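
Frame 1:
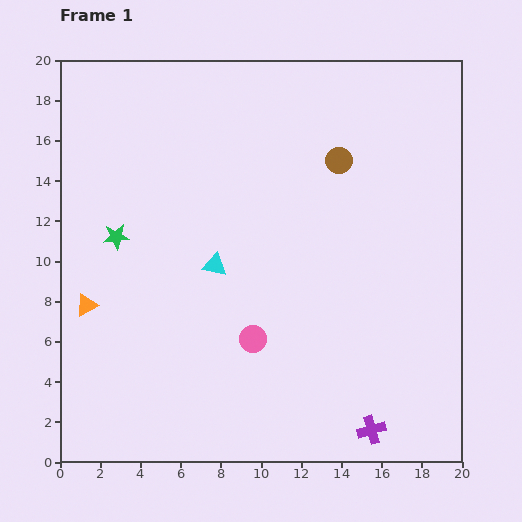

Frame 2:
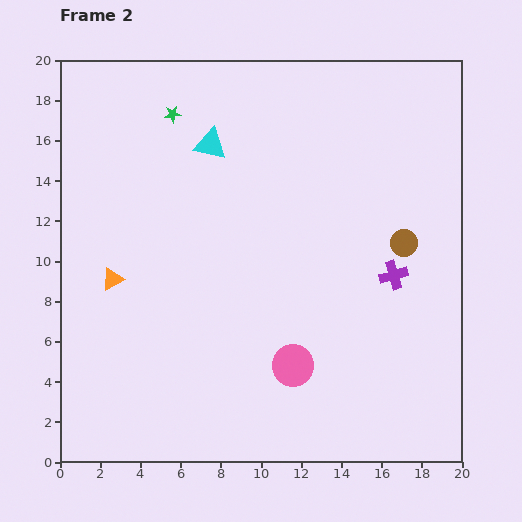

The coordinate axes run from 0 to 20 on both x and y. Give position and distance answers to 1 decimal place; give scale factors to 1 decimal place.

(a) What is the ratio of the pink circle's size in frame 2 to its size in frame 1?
1.5×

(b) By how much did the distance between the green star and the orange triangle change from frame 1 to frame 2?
+5.0

Distance in frame 1: 3.7. Distance in frame 2: 8.7.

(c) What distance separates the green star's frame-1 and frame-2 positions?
6.7

The green star moved from (2.8, 11.2) to (5.6, 17.3), a distance of √(2.8² + 6.1²) ≈ 6.7.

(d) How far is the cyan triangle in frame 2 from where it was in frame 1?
6.0

The cyan triangle moved from (7.7, 9.8) to (7.5, 15.8), a distance of √(0.2² + 6.0²) ≈ 6.0.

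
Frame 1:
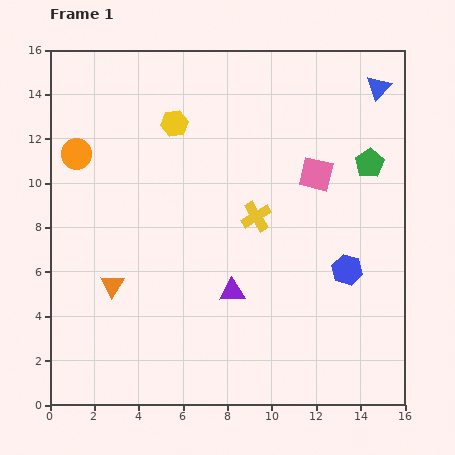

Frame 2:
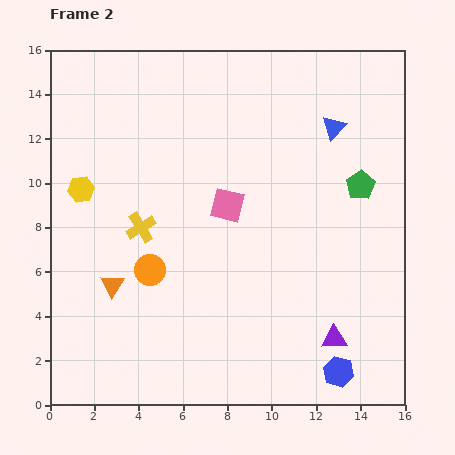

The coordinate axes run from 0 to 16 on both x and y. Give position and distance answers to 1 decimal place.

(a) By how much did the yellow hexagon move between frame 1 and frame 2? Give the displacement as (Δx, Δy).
(-4.2, -3.0)

The yellow hexagon was at (5.6, 12.7) in frame 1 and (1.4, 9.7) in frame 2.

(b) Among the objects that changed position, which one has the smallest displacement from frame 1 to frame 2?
the green pentagon

(moved 1.1)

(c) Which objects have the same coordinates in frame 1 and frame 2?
the orange triangle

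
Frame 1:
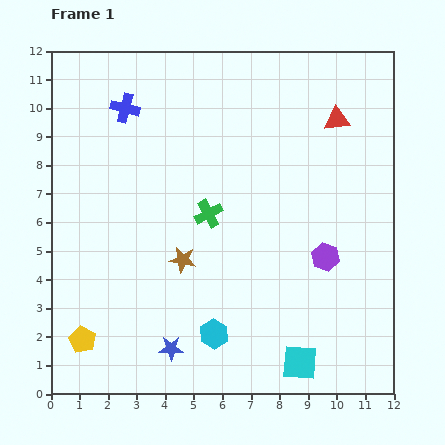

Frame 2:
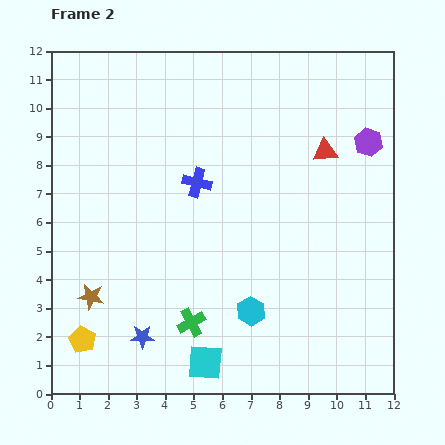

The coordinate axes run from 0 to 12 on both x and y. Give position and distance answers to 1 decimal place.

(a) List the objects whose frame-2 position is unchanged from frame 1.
the yellow pentagon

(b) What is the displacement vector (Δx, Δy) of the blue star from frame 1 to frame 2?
(-1.0, 0.4)

The blue star was at (4.2, 1.6) in frame 1 and (3.2, 2.0) in frame 2.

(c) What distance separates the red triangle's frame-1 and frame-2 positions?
1.2

The red triangle moved from (10.0, 9.6) to (9.6, 8.5), a distance of √(0.4² + 1.1²) ≈ 1.2.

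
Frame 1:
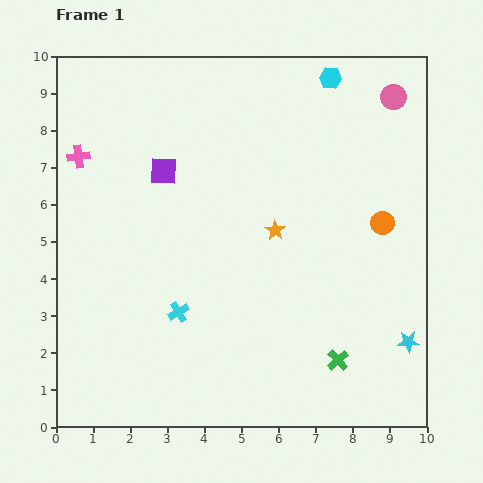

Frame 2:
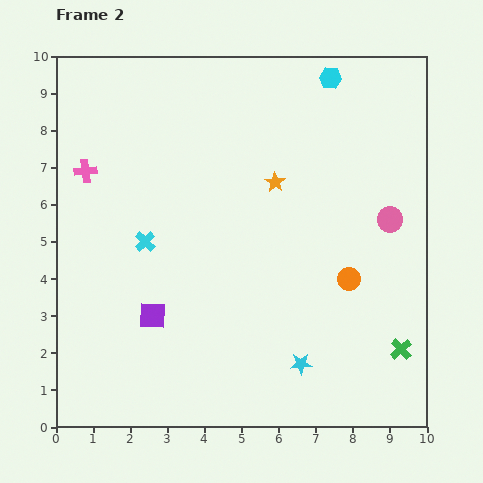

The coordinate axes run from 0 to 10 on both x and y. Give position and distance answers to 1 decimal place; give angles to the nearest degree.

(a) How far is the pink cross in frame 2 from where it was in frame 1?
0.4

The pink cross moved from (0.6, 7.3) to (0.8, 6.9), a distance of √(0.2² + 0.4²) ≈ 0.4.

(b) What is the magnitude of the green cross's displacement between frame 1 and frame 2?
1.7

The green cross moved from (7.6, 1.8) to (9.3, 2.1), a distance of √(1.7² + 0.3²) ≈ 1.7.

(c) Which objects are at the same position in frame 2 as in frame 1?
the cyan hexagon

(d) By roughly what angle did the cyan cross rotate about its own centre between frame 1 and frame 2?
15° counter-clockwise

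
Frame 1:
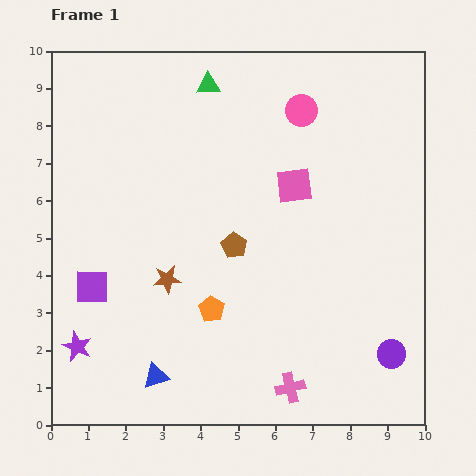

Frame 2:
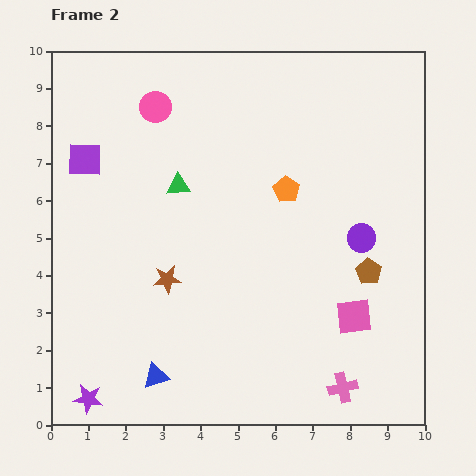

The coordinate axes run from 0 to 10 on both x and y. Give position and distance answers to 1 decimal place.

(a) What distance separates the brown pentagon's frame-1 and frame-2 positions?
3.7

The brown pentagon moved from (4.9, 4.8) to (8.5, 4.1), a distance of √(3.6² + 0.7²) ≈ 3.7.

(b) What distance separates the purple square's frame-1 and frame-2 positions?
3.4

The purple square moved from (1.1, 3.7) to (0.9, 7.1), a distance of √(0.2² + 3.4²) ≈ 3.4.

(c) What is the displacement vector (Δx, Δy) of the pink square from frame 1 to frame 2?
(1.6, -3.5)

The pink square was at (6.5, 6.4) in frame 1 and (8.1, 2.9) in frame 2.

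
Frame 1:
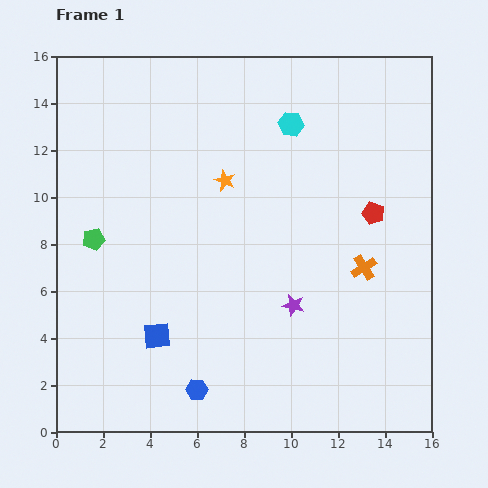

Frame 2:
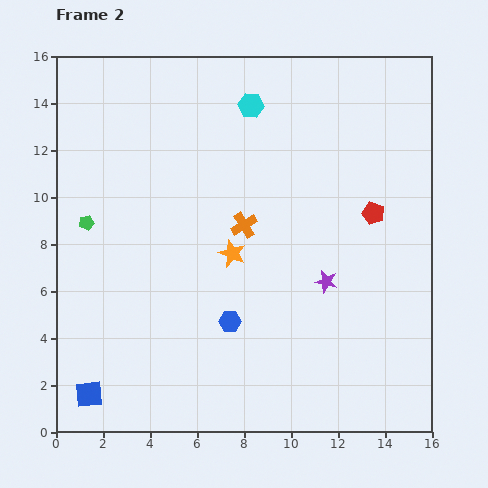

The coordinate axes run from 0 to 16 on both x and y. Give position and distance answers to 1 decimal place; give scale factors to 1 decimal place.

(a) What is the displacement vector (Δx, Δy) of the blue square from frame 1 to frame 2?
(-2.9, -2.5)

The blue square was at (4.3, 4.1) in frame 1 and (1.4, 1.6) in frame 2.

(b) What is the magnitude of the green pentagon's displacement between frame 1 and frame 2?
0.8

The green pentagon moved from (1.6, 8.2) to (1.3, 8.9), a distance of √(0.3² + 0.7²) ≈ 0.8.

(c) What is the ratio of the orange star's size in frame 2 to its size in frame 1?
1.3×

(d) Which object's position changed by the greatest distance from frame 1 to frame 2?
the orange cross

(moved 5.4; next 3.8)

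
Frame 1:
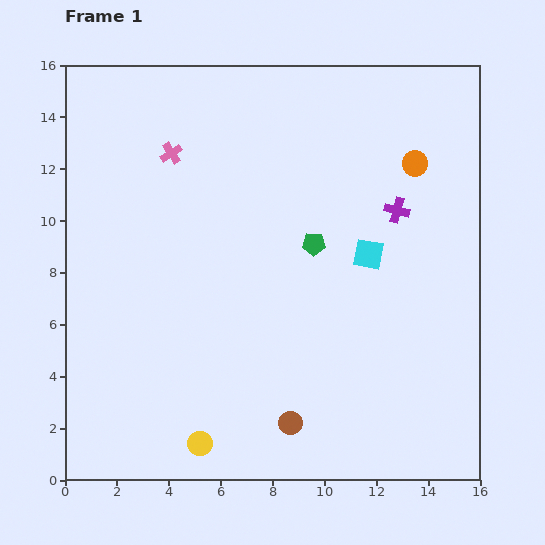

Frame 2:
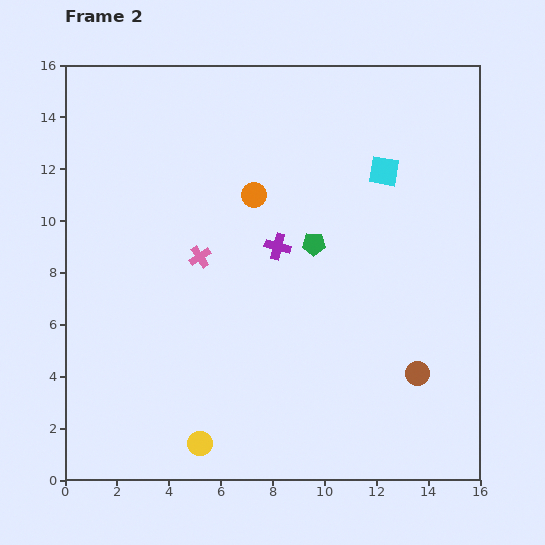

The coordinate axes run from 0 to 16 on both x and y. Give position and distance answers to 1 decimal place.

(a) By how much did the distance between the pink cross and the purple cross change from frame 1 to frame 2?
-6.0

Distance in frame 1: 9.0. Distance in frame 2: 3.0.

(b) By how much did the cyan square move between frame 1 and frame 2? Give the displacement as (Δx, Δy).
(0.6, 3.2)

The cyan square was at (11.7, 8.7) in frame 1 and (12.3, 11.9) in frame 2.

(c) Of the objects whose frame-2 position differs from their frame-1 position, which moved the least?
the cyan square

(moved 3.3)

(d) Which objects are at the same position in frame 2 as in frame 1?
the green pentagon, the yellow circle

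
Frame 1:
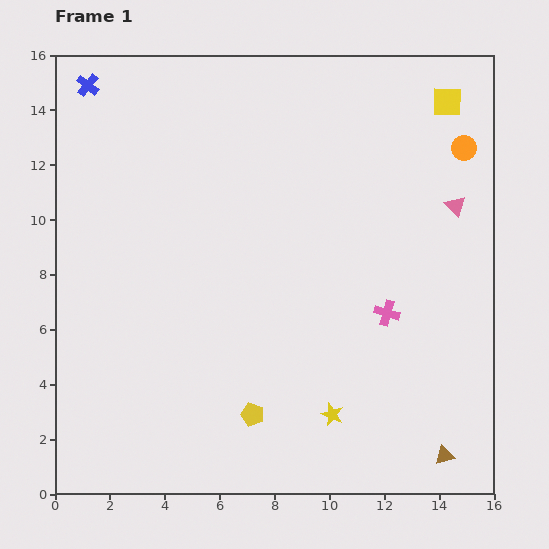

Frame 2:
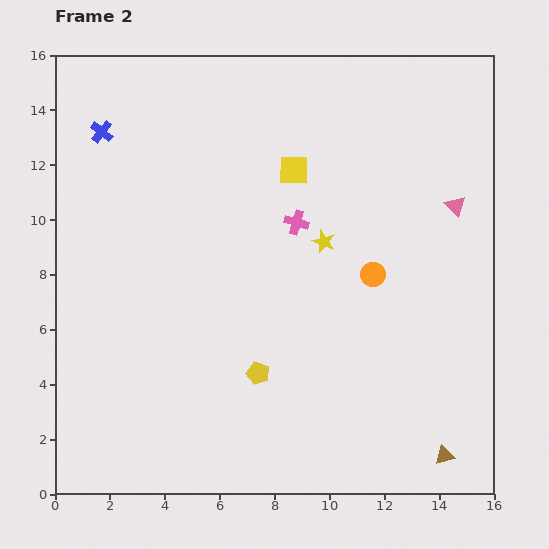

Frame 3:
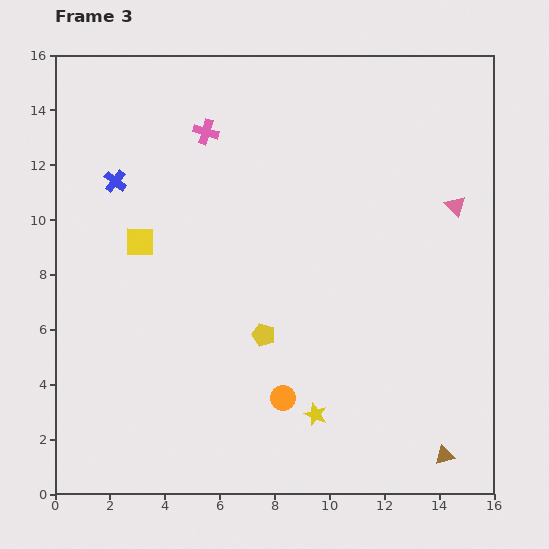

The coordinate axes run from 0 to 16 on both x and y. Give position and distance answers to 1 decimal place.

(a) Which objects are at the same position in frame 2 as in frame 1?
the brown triangle, the pink triangle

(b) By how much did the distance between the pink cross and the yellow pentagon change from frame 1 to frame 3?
+1.6

Distance in frame 1: 6.1. Distance in frame 3: 7.7.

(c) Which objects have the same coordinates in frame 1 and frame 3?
the brown triangle, the pink triangle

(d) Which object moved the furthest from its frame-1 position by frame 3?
the yellow square

(moved 12.3; next 11.2)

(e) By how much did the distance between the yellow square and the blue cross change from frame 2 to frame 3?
-4.7

Distance in frame 2: 7.1. Distance in frame 3: 2.4.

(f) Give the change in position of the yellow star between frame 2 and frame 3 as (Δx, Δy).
(-0.3, -6.3)

The yellow star was at (9.8, 9.2) in frame 2 and (9.5, 2.9) in frame 3.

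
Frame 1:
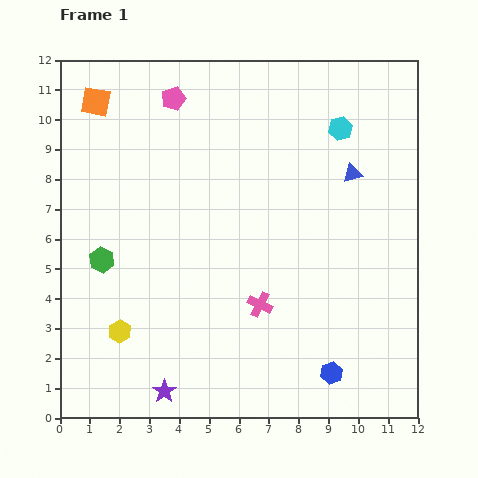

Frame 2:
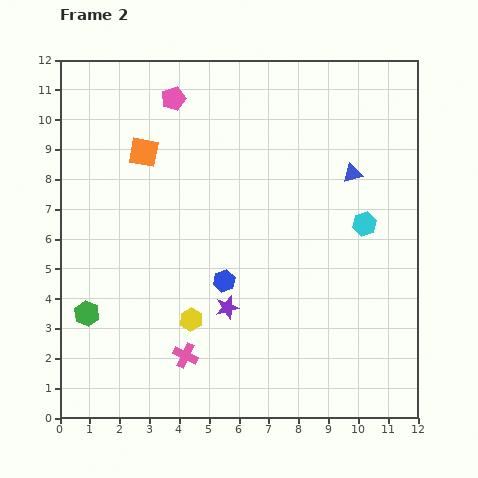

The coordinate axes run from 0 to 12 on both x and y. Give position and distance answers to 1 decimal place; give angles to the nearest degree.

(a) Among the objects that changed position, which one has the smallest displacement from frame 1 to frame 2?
the green hexagon

(moved 1.9)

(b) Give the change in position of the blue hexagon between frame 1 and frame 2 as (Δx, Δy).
(-3.6, 3.1)

The blue hexagon was at (9.1, 1.5) in frame 1 and (5.5, 4.6) in frame 2.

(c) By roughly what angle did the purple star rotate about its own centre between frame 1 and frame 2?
19° clockwise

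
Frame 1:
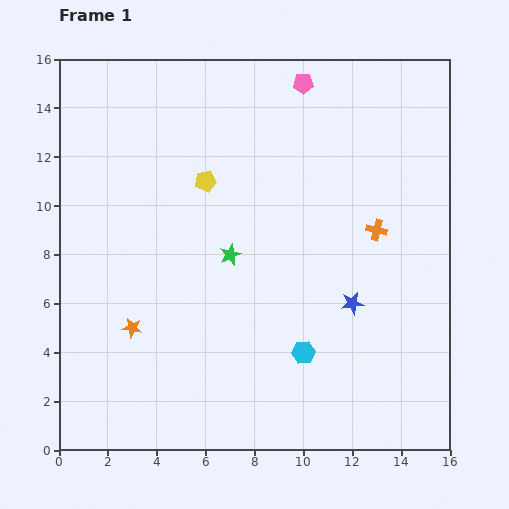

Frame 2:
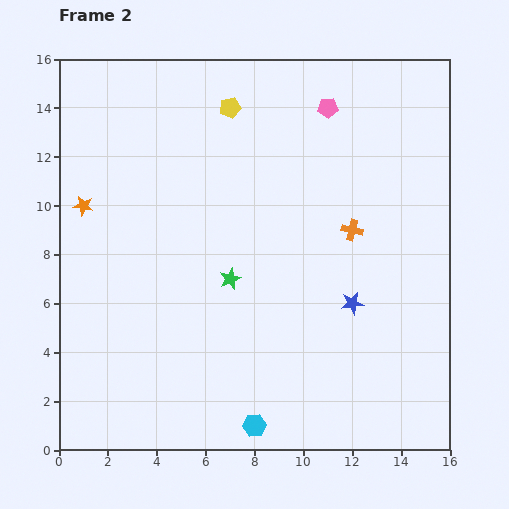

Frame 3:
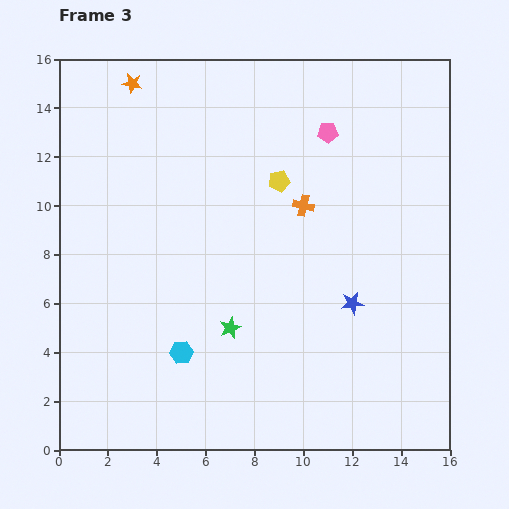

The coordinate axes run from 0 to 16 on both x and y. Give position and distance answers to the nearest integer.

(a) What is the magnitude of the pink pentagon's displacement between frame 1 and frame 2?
1

The pink pentagon moved from (10, 15) to (11, 14), a distance of √(1² + 1²) ≈ 1.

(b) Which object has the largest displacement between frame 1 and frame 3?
the orange star

(moved 10; next 5)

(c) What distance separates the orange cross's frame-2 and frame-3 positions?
2

The orange cross moved from (12, 9) to (10, 10), a distance of √(2² + 1²) ≈ 2.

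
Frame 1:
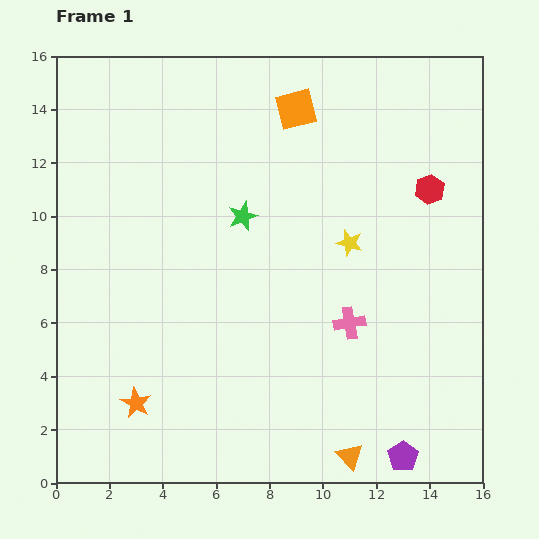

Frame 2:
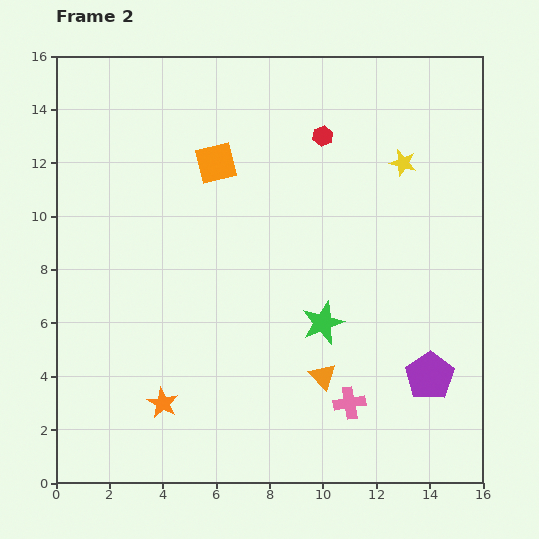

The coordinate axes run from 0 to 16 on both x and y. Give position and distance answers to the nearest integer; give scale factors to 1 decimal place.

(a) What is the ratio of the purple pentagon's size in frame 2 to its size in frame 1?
1.6×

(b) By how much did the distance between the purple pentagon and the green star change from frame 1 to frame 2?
-7

Distance in frame 1: 11. Distance in frame 2: 4.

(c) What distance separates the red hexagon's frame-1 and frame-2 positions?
4

The red hexagon moved from (14, 11) to (10, 13), a distance of √(4² + 2²) ≈ 4.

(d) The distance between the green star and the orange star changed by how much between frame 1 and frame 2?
-1

Distance in frame 1: 8. Distance in frame 2: 7.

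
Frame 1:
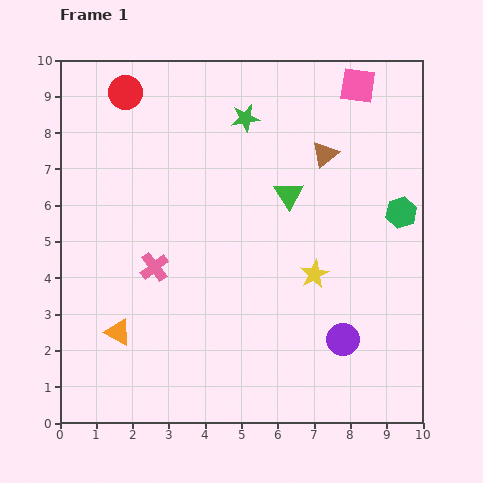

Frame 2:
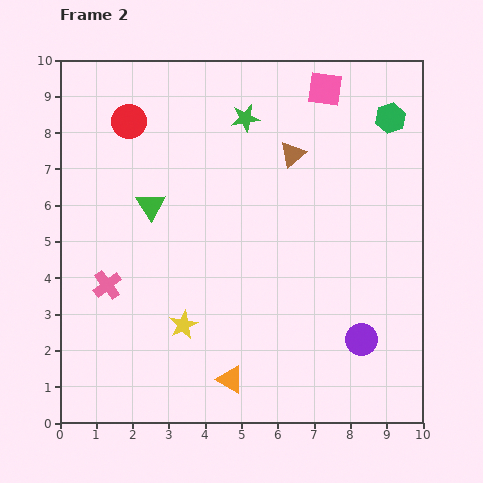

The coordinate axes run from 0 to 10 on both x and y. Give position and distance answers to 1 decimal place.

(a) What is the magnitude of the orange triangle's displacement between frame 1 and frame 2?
3.4

The orange triangle moved from (1.6, 2.5) to (4.7, 1.2), a distance of √(3.1² + 1.3²) ≈ 3.4.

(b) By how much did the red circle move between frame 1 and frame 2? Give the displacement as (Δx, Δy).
(0.1, -0.8)

The red circle was at (1.8, 9.1) in frame 1 and (1.9, 8.3) in frame 2.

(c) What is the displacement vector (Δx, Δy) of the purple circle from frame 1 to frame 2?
(0.5, 0.0)

The purple circle was at (7.8, 2.3) in frame 1 and (8.3, 2.3) in frame 2.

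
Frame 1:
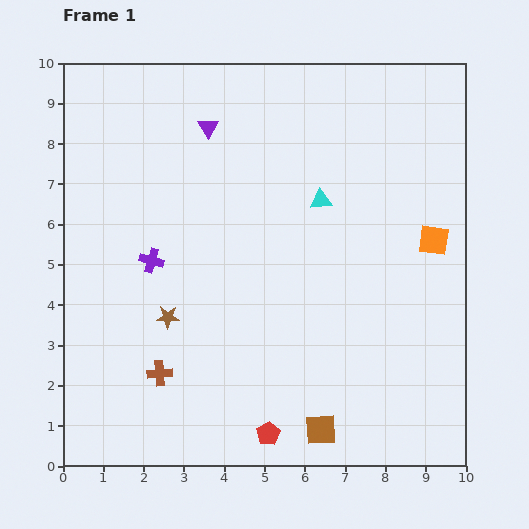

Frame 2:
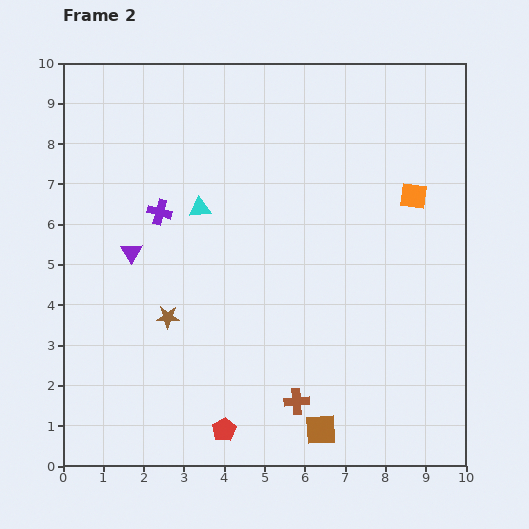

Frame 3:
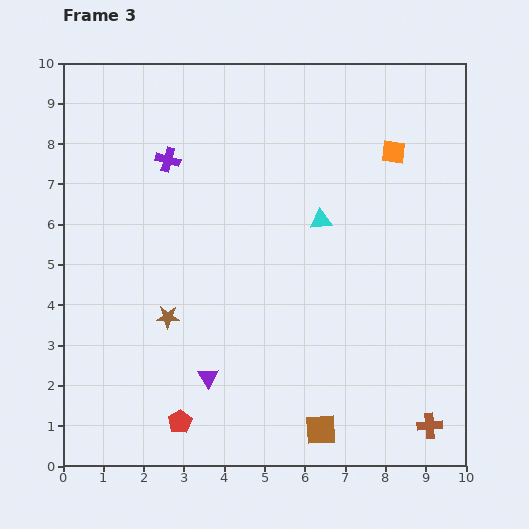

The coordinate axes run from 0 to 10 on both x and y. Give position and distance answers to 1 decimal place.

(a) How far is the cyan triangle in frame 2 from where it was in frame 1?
3.0

The cyan triangle moved from (6.4, 6.6) to (3.4, 6.4), a distance of √(3.0² + 0.2²) ≈ 3.0.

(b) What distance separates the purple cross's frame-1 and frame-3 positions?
2.5

The purple cross moved from (2.2, 5.1) to (2.6, 7.6), a distance of √(0.4² + 2.5²) ≈ 2.5.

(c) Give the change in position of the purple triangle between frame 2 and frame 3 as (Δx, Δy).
(1.9, -3.1)

The purple triangle was at (1.7, 5.3) in frame 2 and (3.6, 2.2) in frame 3.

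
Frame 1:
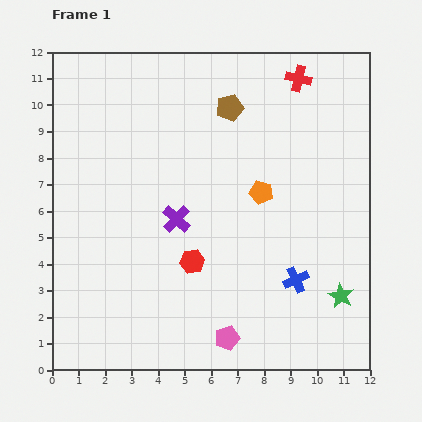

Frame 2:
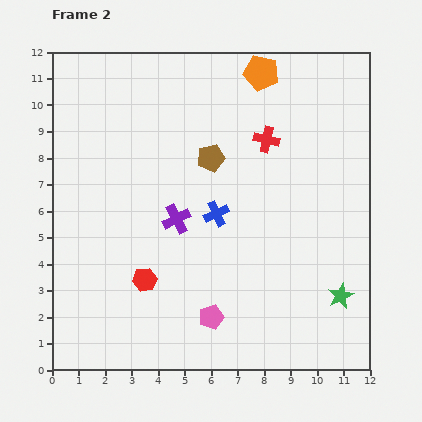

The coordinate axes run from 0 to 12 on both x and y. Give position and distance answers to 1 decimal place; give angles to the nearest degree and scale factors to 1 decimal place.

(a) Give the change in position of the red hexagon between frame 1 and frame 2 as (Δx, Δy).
(-1.8, -0.7)

The red hexagon was at (5.3, 4.1) in frame 1 and (3.5, 3.4) in frame 2.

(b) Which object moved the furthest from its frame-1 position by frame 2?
the orange pentagon

(moved 4.5; next 3.9)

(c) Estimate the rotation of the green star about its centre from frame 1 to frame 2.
17° clockwise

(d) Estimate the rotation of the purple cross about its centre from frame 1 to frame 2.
20° clockwise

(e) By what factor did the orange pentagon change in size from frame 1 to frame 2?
1.5×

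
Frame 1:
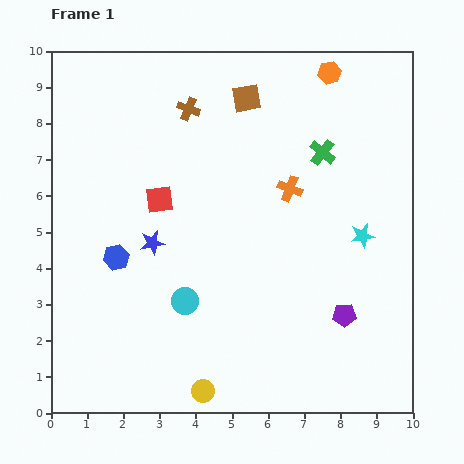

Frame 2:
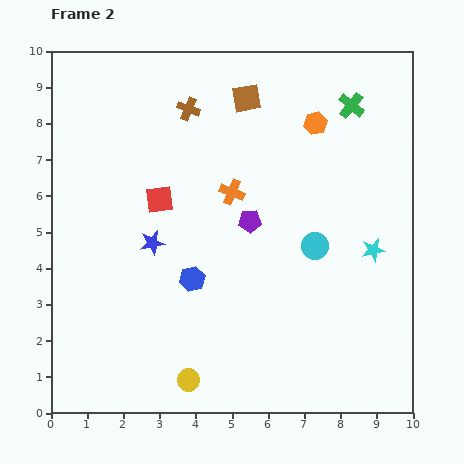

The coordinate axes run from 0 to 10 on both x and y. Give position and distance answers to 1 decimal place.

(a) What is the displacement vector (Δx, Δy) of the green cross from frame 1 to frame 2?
(0.8, 1.3)

The green cross was at (7.5, 7.2) in frame 1 and (8.3, 8.5) in frame 2.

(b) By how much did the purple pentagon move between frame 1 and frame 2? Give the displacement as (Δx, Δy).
(-2.6, 2.6)

The purple pentagon was at (8.1, 2.7) in frame 1 and (5.5, 5.3) in frame 2.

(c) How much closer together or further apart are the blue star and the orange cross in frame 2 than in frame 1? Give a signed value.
-1.5

Distance in frame 1: 4.1. Distance in frame 2: 2.6.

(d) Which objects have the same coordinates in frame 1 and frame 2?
the brown square, the blue star, the brown cross, the red square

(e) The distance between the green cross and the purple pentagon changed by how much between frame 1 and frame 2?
-0.2

Distance in frame 1: 4.5. Distance in frame 2: 4.3.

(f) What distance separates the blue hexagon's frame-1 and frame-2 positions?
2.2

The blue hexagon moved from (1.8, 4.3) to (3.9, 3.7), a distance of √(2.1² + 0.6²) ≈ 2.2.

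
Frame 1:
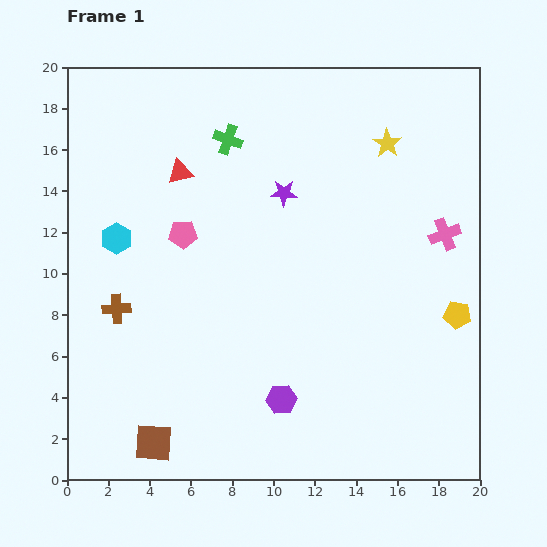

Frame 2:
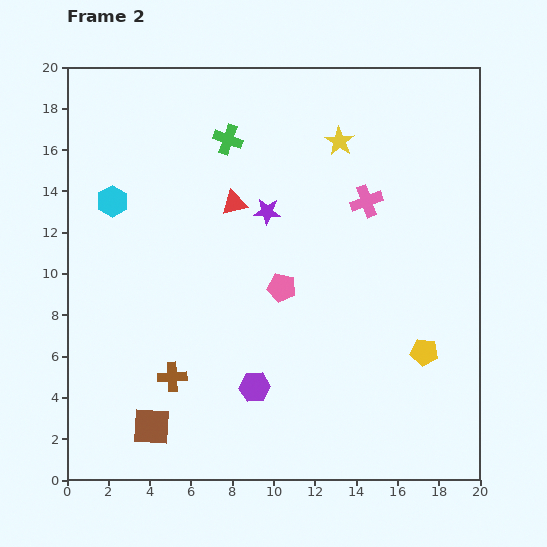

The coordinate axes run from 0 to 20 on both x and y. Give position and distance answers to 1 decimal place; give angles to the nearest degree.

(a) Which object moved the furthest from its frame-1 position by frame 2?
the pink pentagon

(moved 5.5; next 4.3)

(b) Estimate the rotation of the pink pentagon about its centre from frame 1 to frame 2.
16° clockwise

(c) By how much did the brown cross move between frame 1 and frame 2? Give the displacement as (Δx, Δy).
(2.7, -3.3)

The brown cross was at (2.4, 8.3) in frame 1 and (5.1, 5.0) in frame 2.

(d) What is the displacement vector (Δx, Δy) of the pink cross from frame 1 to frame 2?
(-3.8, 1.6)

The pink cross was at (18.3, 11.9) in frame 1 and (14.5, 13.5) in frame 2.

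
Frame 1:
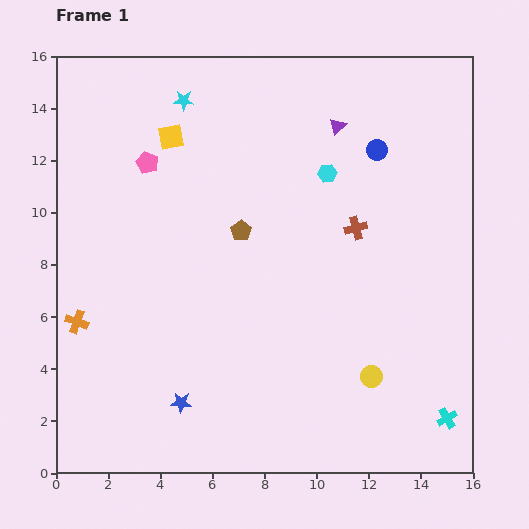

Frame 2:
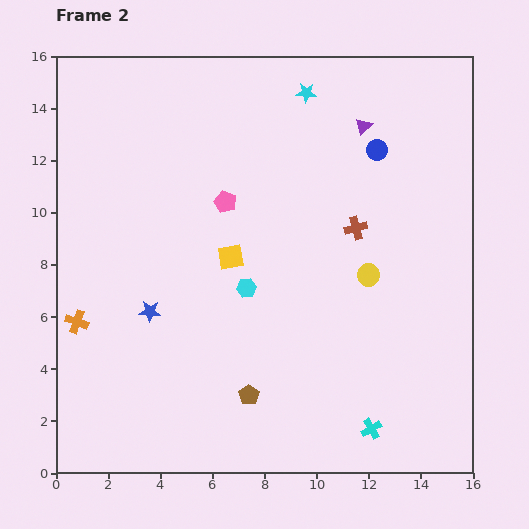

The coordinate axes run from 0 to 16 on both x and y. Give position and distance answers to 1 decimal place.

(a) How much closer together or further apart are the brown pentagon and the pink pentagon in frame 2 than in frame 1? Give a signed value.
+3.1

Distance in frame 1: 4.4. Distance in frame 2: 7.5.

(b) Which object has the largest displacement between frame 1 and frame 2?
the brown pentagon

(moved 6.3; next 5.4)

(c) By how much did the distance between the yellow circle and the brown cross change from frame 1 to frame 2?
-3.8

Distance in frame 1: 5.7. Distance in frame 2: 1.9.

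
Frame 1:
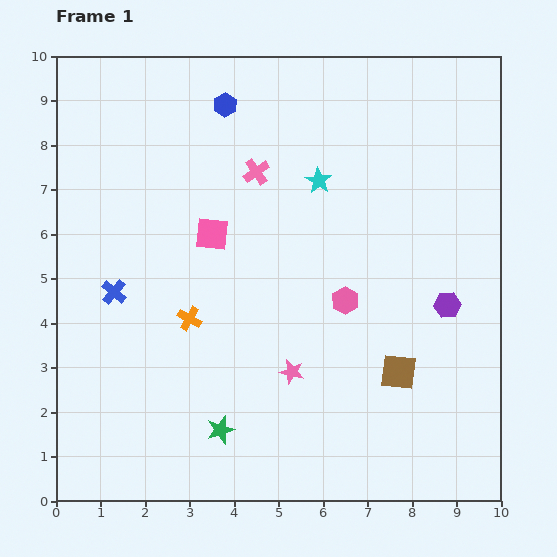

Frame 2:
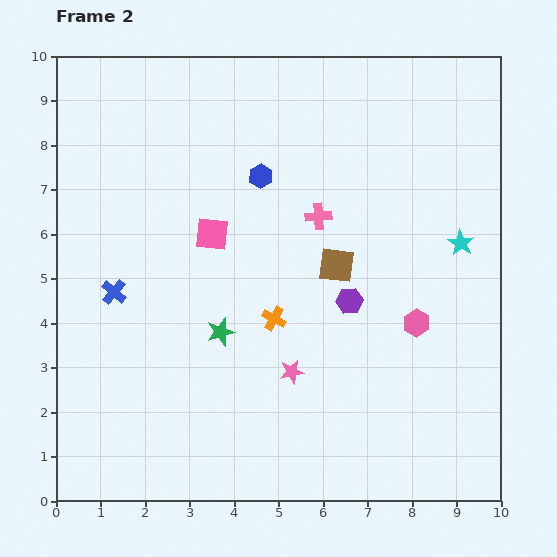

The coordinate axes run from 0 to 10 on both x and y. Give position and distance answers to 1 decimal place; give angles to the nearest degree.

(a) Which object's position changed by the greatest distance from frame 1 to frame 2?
the cyan star

(moved 3.5; next 2.8)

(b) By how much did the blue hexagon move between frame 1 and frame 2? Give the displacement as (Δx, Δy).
(0.8, -1.6)

The blue hexagon was at (3.8, 8.9) in frame 1 and (4.6, 7.3) in frame 2.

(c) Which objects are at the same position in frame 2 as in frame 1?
the blue cross, the pink square, the pink star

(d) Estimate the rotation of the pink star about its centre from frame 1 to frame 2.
24° counter-clockwise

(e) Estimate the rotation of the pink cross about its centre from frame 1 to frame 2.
30° clockwise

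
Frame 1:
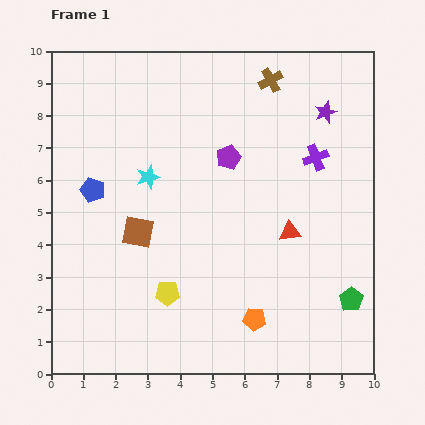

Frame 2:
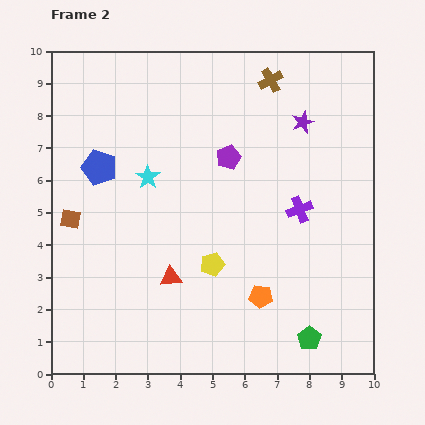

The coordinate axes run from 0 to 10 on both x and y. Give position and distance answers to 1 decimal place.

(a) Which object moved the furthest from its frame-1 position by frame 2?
the red triangle

(moved 4.0; next 2.1)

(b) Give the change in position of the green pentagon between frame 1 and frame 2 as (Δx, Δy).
(-1.3, -1.2)

The green pentagon was at (9.3, 2.3) in frame 1 and (8.0, 1.1) in frame 2.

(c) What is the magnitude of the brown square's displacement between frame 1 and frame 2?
2.1

The brown square moved from (2.7, 4.4) to (0.6, 4.8), a distance of √(2.1² + 0.4²) ≈ 2.1.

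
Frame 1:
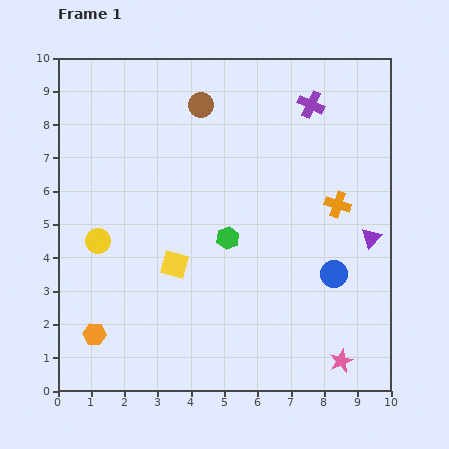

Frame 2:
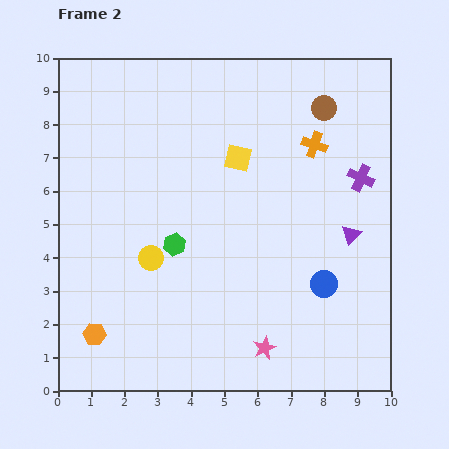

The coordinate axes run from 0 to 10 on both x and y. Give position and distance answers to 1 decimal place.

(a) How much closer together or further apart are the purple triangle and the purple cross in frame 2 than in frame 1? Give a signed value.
-2.7

Distance in frame 1: 4.4. Distance in frame 2: 1.7.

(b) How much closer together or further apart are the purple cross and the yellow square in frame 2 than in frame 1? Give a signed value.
-2.6

Distance in frame 1: 6.3. Distance in frame 2: 3.7.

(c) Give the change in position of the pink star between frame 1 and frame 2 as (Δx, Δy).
(-2.3, 0.4)

The pink star was at (8.5, 0.9) in frame 1 and (6.2, 1.3) in frame 2.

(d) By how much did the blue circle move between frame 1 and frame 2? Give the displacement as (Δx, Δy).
(-0.3, -0.3)

The blue circle was at (8.3, 3.5) in frame 1 and (8.0, 3.2) in frame 2.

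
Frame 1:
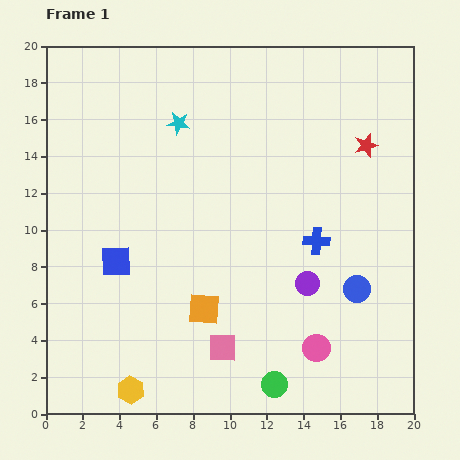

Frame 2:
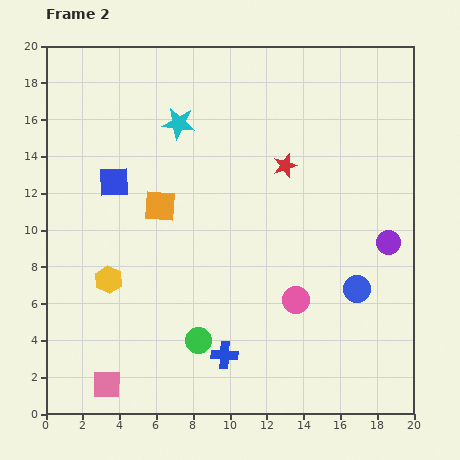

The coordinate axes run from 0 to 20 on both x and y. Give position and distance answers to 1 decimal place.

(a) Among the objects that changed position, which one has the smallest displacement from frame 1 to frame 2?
the pink circle

(moved 2.8)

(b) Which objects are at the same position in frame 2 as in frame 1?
the blue circle, the cyan star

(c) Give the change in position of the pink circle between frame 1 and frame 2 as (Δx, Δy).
(-1.1, 2.6)

The pink circle was at (14.7, 3.6) in frame 1 and (13.6, 6.2) in frame 2.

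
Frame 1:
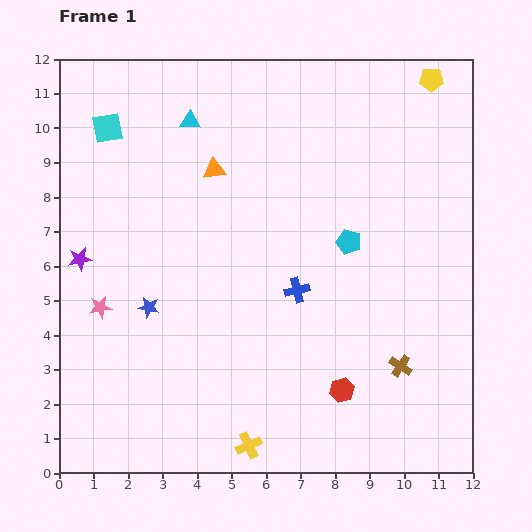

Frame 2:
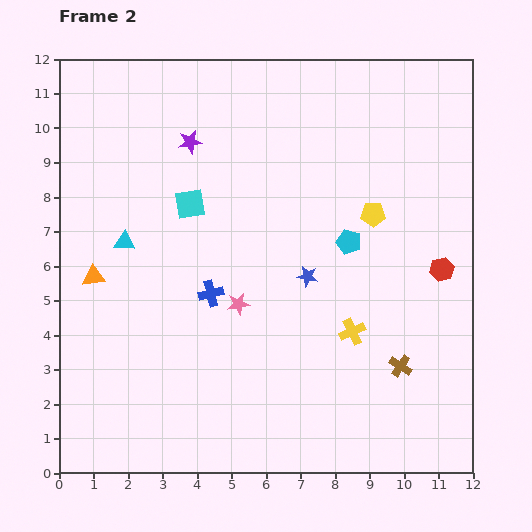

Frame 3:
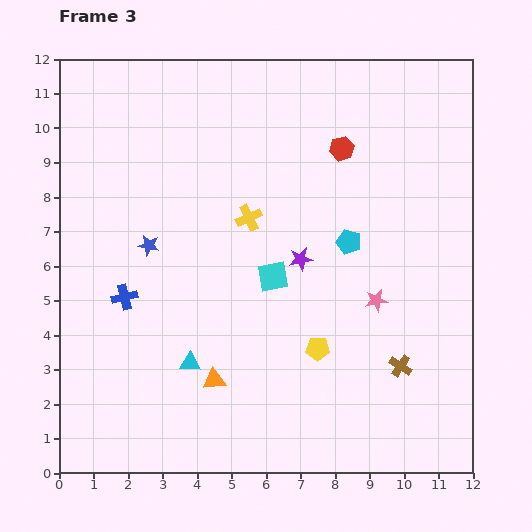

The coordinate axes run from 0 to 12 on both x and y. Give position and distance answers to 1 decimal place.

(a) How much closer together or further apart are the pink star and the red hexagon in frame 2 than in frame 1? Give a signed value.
-1.4

Distance in frame 1: 7.4. Distance in frame 2: 6.0.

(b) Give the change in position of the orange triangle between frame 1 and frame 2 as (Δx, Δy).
(-3.5, -3.1)

The orange triangle was at (4.5, 8.8) in frame 1 and (1.0, 5.7) in frame 2.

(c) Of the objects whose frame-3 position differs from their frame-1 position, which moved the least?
the blue star

(moved 1.8)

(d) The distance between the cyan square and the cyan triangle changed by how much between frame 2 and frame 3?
+1.3

Distance in frame 2: 2.2. Distance in frame 3: 3.5.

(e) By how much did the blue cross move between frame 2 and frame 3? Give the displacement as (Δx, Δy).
(-2.5, -0.1)

The blue cross was at (4.4, 5.2) in frame 2 and (1.9, 5.1) in frame 3.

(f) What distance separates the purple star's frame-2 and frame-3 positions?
4.7

The purple star moved from (3.8, 9.6) to (7.0, 6.2), a distance of √(3.2² + 3.4²) ≈ 4.7.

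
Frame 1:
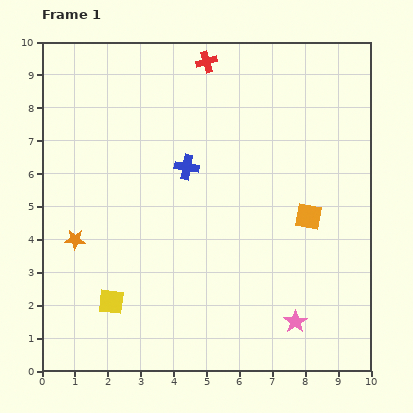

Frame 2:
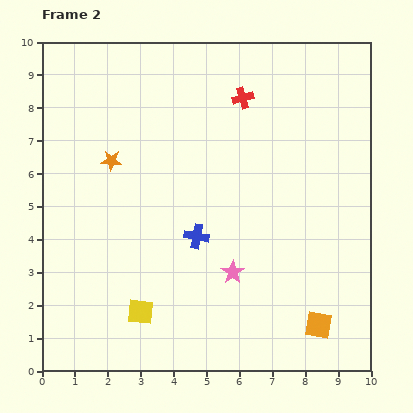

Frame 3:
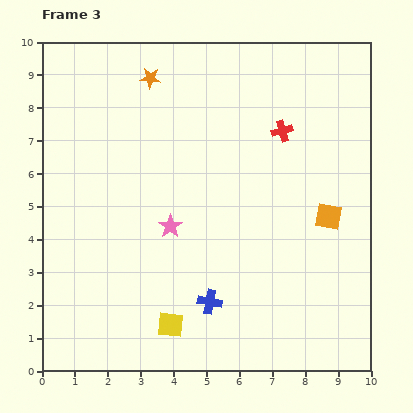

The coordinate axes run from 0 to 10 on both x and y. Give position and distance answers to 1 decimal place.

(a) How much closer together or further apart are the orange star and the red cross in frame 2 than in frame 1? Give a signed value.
-2.3

Distance in frame 1: 6.7. Distance in frame 2: 4.4.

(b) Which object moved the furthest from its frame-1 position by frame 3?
the orange star

(moved 5.4; next 4.8)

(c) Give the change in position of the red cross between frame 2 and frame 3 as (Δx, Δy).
(1.2, -1.0)

The red cross was at (6.1, 8.3) in frame 2 and (7.3, 7.3) in frame 3.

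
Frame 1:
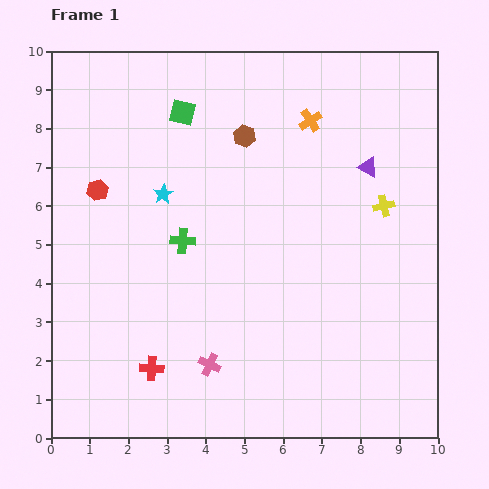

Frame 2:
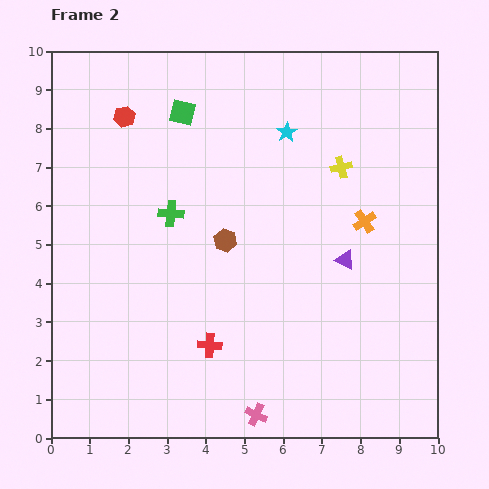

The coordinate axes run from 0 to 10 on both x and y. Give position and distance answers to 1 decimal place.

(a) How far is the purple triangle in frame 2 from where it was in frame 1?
2.5

The purple triangle moved from (8.2, 7.0) to (7.6, 4.6), a distance of √(0.6² + 2.4²) ≈ 2.5.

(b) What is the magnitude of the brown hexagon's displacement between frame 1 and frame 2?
2.7

The brown hexagon moved from (5.0, 7.8) to (4.5, 5.1), a distance of √(0.5² + 2.7²) ≈ 2.7.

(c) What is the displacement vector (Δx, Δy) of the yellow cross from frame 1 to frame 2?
(-1.1, 1.0)

The yellow cross was at (8.6, 6.0) in frame 1 and (7.5, 7.0) in frame 2.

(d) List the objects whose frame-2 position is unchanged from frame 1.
the green square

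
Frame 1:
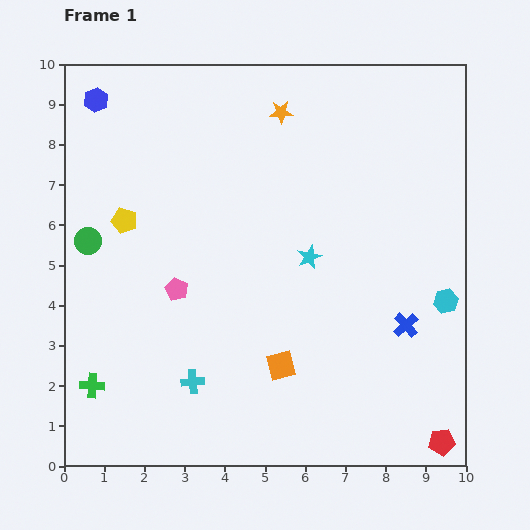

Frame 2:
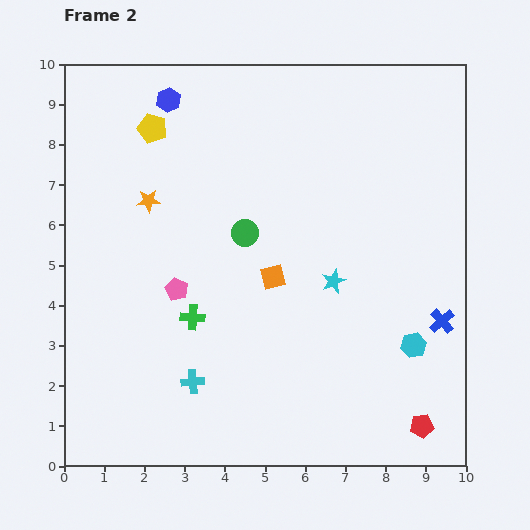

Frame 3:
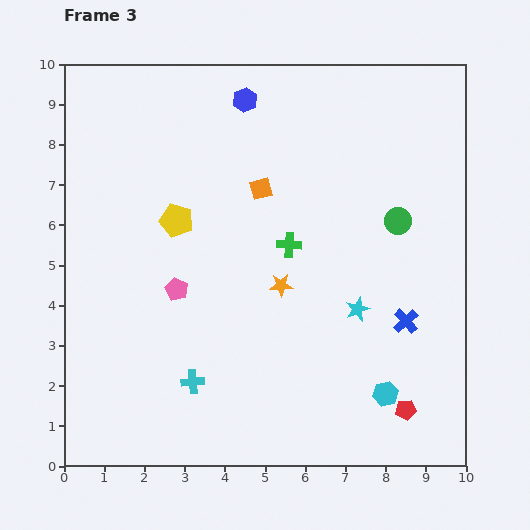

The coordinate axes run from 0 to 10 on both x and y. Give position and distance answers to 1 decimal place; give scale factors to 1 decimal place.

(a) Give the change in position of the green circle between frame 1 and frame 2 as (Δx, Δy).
(3.9, 0.2)

The green circle was at (0.6, 5.6) in frame 1 and (4.5, 5.8) in frame 2.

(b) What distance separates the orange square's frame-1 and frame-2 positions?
2.2

The orange square moved from (5.4, 2.5) to (5.2, 4.7), a distance of √(0.2² + 2.2²) ≈ 2.2.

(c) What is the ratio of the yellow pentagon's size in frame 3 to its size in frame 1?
1.3×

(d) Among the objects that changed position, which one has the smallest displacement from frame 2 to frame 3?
the red pentagon

(moved 0.6)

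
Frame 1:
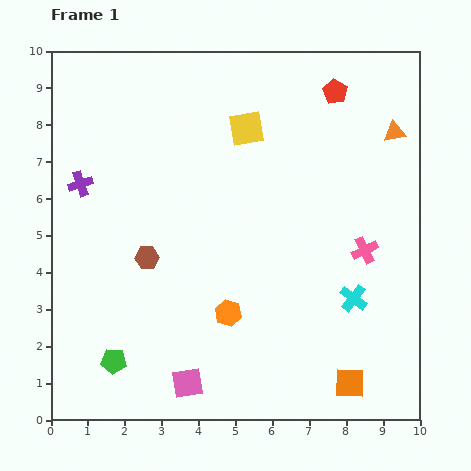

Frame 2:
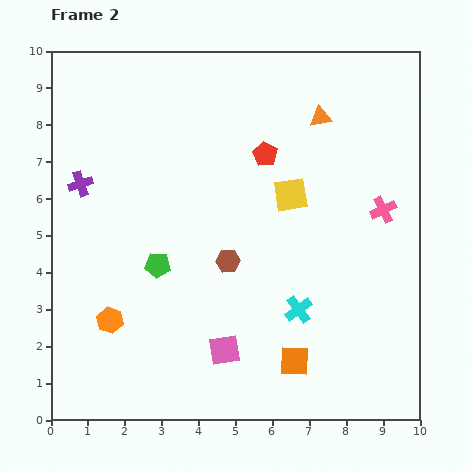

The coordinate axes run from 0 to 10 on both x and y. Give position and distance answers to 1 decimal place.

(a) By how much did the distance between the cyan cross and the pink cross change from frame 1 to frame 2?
+2.2

Distance in frame 1: 1.3. Distance in frame 2: 3.5.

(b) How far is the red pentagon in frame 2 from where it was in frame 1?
2.5

The red pentagon moved from (7.7, 8.9) to (5.8, 7.2), a distance of √(1.9² + 1.7²) ≈ 2.5.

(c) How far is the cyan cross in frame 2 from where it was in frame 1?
1.5

The cyan cross moved from (8.2, 3.3) to (6.7, 3.0), a distance of √(1.5² + 0.3²) ≈ 1.5.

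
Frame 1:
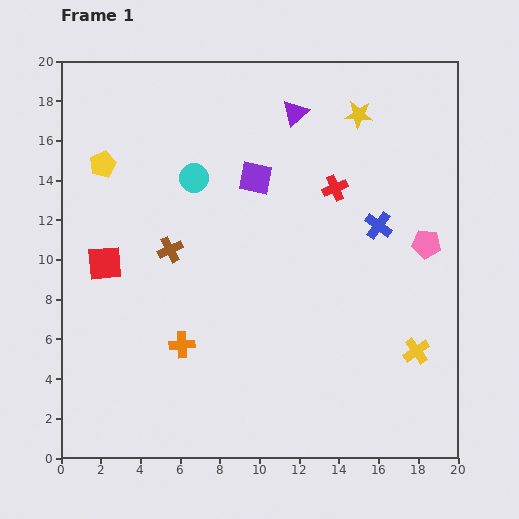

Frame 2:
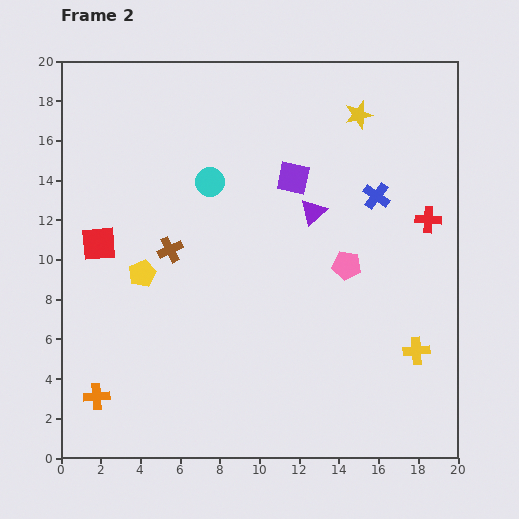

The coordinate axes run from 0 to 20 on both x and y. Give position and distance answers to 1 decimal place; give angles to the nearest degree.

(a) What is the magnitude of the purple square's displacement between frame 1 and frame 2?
1.9

The purple square moved from (9.8, 14.1) to (11.7, 14.1), a distance of √(1.9² + 0.0²) ≈ 1.9.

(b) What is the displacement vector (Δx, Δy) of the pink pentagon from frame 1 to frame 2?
(-4.0, -1.1)

The pink pentagon was at (18.4, 10.8) in frame 1 and (14.4, 9.7) in frame 2.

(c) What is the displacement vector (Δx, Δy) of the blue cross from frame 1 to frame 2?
(-0.1, 1.5)

The blue cross was at (16.0, 11.7) in frame 1 and (15.9, 13.2) in frame 2.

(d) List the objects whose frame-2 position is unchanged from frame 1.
the brown cross, the yellow star, the yellow cross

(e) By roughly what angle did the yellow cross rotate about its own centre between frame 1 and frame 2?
31° clockwise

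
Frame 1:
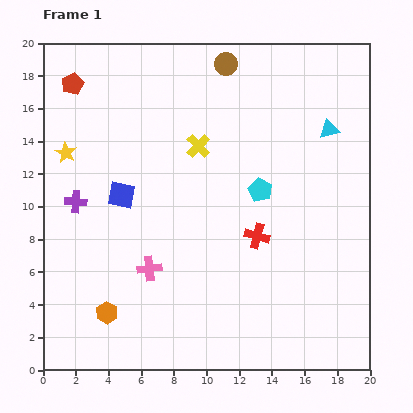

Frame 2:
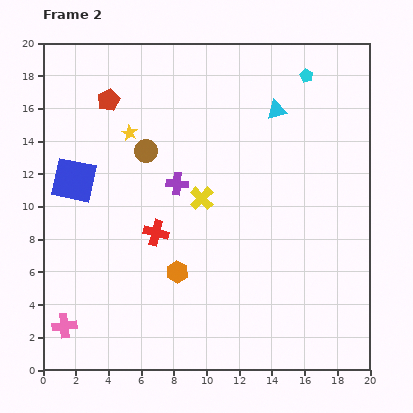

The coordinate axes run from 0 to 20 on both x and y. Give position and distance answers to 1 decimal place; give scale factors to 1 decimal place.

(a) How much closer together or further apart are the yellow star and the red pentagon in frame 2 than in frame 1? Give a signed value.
-1.8

Distance in frame 1: 4.2. Distance in frame 2: 2.4.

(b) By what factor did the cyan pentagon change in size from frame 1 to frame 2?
0.6×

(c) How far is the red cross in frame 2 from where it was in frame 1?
6.2

The red cross moved from (13.1, 8.2) to (6.9, 8.4), a distance of √(6.2² + 0.2²) ≈ 6.2.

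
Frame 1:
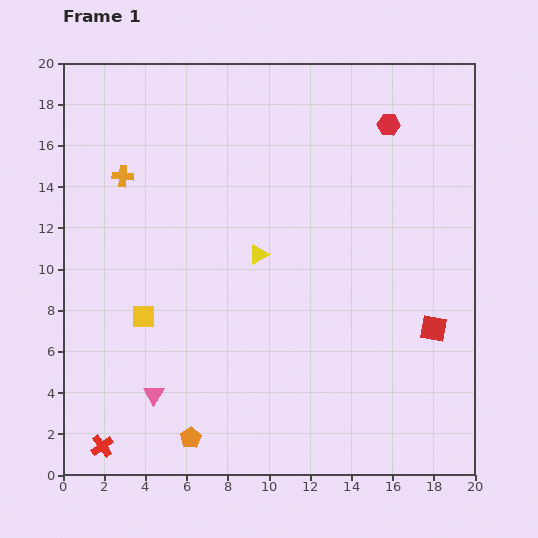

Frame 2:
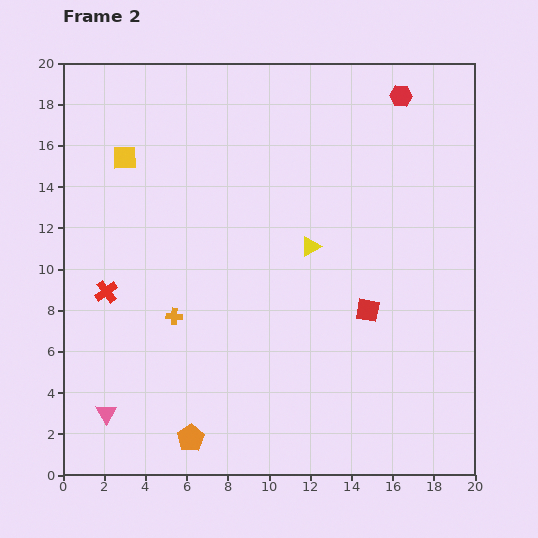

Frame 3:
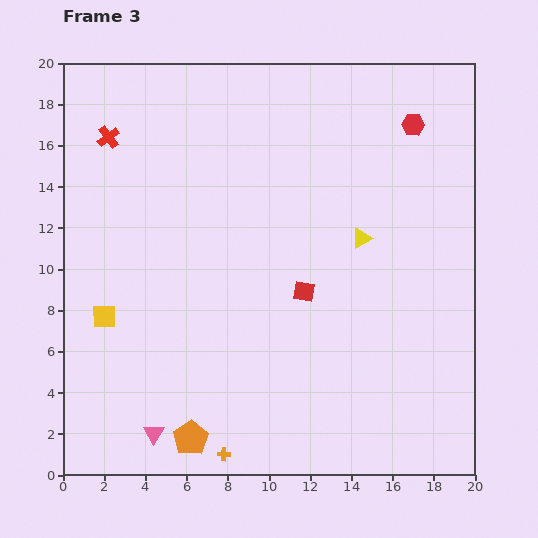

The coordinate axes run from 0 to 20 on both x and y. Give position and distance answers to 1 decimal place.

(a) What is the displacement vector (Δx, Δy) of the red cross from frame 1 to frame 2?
(0.2, 7.5)

The red cross was at (1.9, 1.4) in frame 1 and (2.1, 8.9) in frame 2.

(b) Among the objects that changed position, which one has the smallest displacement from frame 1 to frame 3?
the red hexagon

(moved 1.2)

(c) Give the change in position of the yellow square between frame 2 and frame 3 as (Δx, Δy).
(-1.0, -7.7)

The yellow square was at (3.0, 15.4) in frame 2 and (2.0, 7.7) in frame 3.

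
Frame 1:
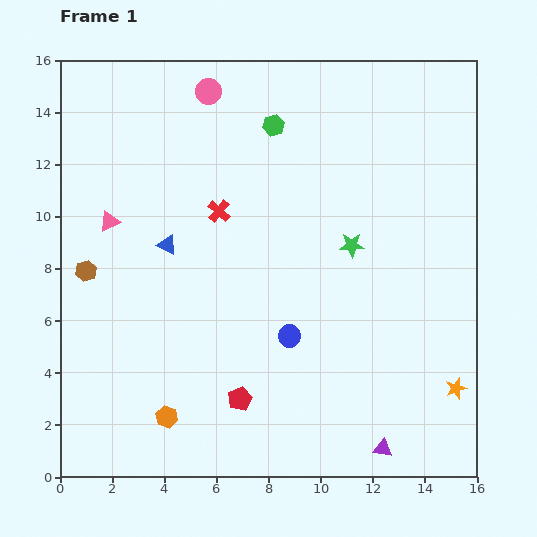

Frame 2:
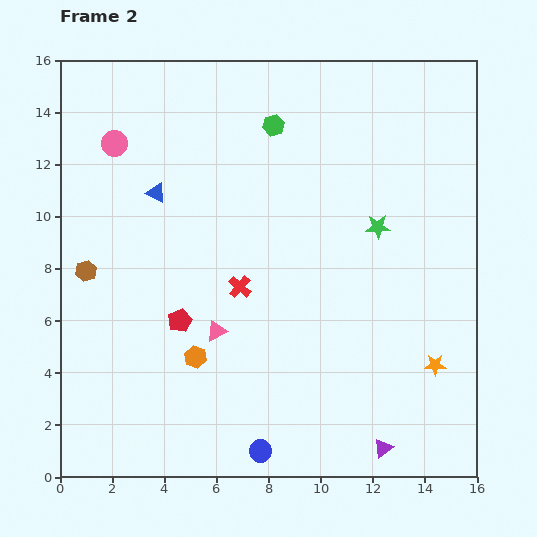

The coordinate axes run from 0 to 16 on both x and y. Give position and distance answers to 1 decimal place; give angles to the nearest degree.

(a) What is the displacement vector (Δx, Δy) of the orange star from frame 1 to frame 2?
(-0.8, 0.9)

The orange star was at (15.2, 3.4) in frame 1 and (14.4, 4.3) in frame 2.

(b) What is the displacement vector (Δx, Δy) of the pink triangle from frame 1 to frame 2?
(4.1, -4.2)

The pink triangle was at (1.9, 9.8) in frame 1 and (6.0, 5.6) in frame 2.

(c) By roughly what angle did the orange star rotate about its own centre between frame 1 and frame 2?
18° clockwise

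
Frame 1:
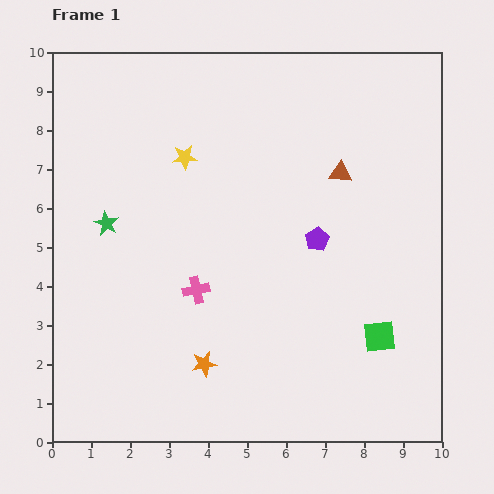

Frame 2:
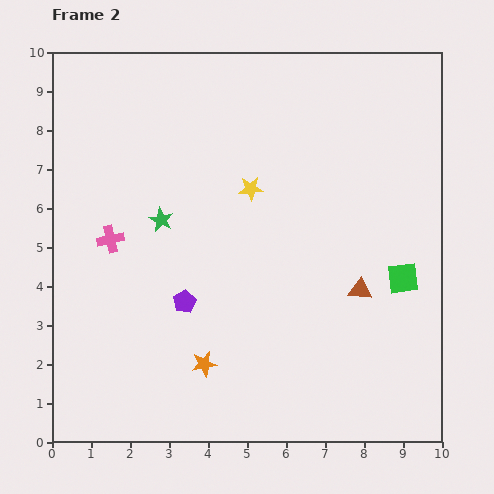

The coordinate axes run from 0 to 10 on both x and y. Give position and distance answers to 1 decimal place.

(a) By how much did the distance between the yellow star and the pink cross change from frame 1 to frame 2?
+0.4

Distance in frame 1: 3.4. Distance in frame 2: 3.8.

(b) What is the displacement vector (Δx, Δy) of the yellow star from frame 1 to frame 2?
(1.7, -0.8)

The yellow star was at (3.4, 7.3) in frame 1 and (5.1, 6.5) in frame 2.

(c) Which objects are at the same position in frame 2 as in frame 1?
the orange star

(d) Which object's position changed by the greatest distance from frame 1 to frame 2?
the purple pentagon

(moved 3.8; next 3.0)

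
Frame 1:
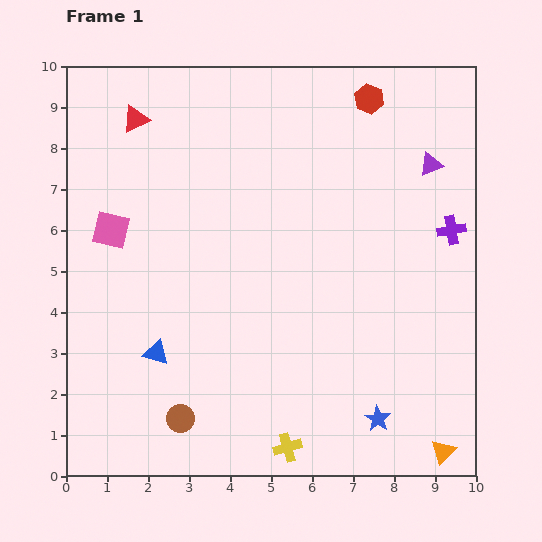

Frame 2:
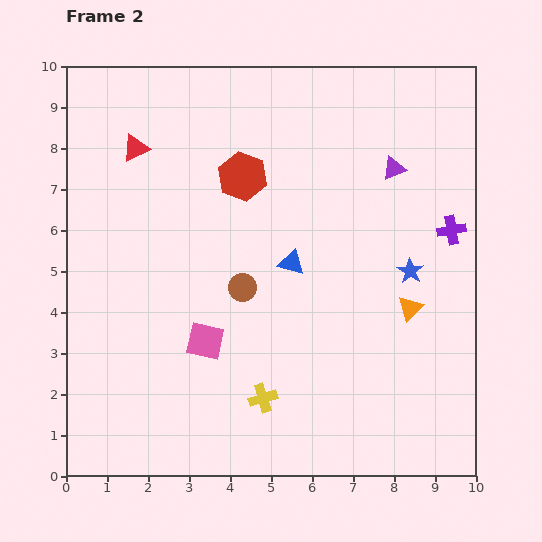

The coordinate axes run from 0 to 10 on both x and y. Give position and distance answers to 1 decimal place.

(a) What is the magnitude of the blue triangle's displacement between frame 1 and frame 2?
4.0

The blue triangle moved from (2.2, 3.0) to (5.5, 5.2), a distance of √(3.3² + 2.2²) ≈ 4.0.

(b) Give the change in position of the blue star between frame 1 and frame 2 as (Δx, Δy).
(0.8, 3.6)

The blue star was at (7.6, 1.4) in frame 1 and (8.4, 5.0) in frame 2.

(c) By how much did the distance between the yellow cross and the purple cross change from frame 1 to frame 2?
-0.4

Distance in frame 1: 6.6. Distance in frame 2: 6.2.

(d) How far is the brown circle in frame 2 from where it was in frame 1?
3.5

The brown circle moved from (2.8, 1.4) to (4.3, 4.6), a distance of √(1.5² + 3.2²) ≈ 3.5.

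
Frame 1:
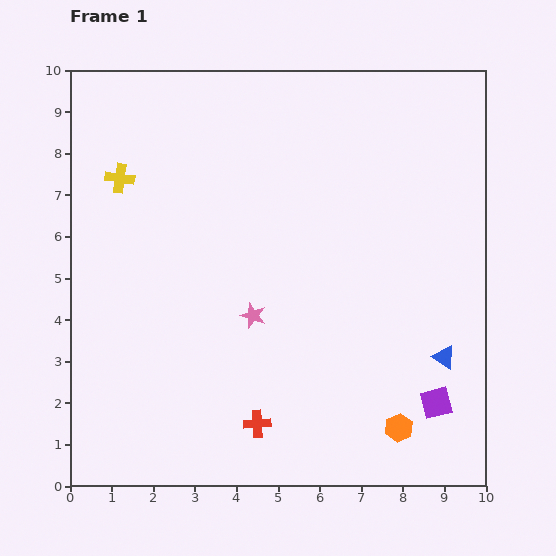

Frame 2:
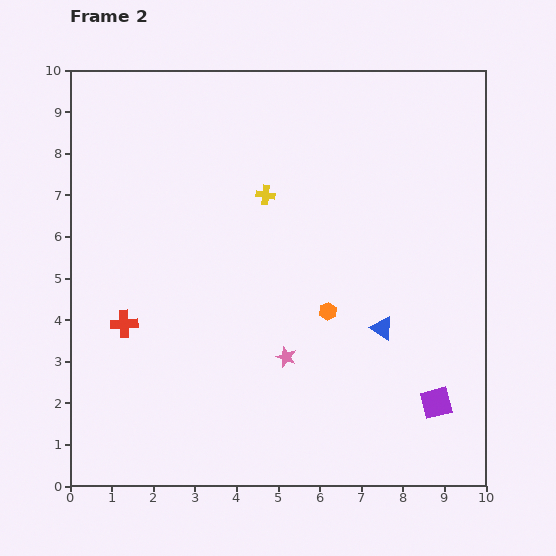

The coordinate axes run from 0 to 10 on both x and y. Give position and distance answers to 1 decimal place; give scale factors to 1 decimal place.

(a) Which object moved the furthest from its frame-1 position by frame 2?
the red cross

(moved 4.0; next 3.5)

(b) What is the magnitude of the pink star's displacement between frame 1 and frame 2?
1.3

The pink star moved from (4.4, 4.1) to (5.2, 3.1), a distance of √(0.8² + 1.0²) ≈ 1.3.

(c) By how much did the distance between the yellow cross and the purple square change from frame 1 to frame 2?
-2.8

Distance in frame 1: 9.3. Distance in frame 2: 6.5.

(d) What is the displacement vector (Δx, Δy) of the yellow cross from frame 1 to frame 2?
(3.5, -0.4)

The yellow cross was at (1.2, 7.4) in frame 1 and (4.7, 7.0) in frame 2.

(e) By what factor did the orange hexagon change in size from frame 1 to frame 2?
0.6×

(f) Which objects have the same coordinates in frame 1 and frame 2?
the purple square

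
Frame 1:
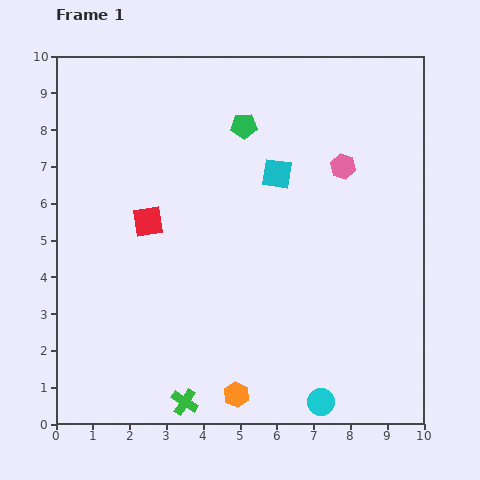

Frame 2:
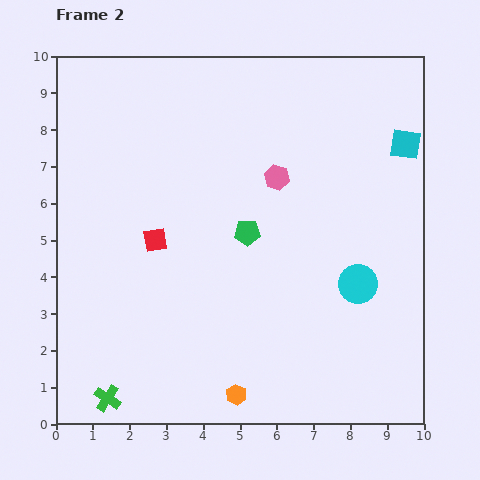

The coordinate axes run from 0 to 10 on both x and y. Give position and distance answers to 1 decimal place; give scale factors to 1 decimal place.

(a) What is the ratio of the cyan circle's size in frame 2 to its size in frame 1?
1.4×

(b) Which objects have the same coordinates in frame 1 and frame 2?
the orange hexagon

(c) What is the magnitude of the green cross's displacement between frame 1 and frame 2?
2.1

The green cross moved from (3.5, 0.6) to (1.4, 0.7), a distance of √(2.1² + 0.1²) ≈ 2.1.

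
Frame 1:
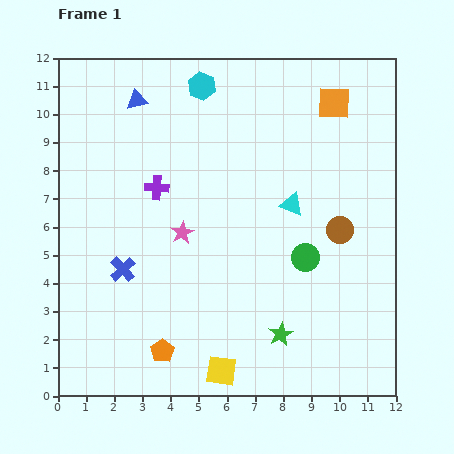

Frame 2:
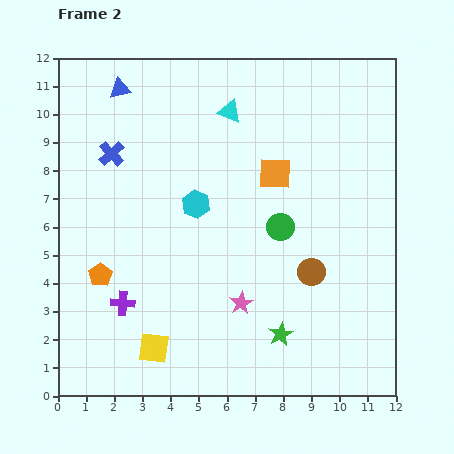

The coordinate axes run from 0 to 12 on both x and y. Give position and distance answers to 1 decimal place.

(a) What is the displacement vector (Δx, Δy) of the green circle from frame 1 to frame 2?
(-0.9, 1.1)

The green circle was at (8.8, 4.9) in frame 1 and (7.9, 6.0) in frame 2.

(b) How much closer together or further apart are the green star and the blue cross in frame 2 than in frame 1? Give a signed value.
+2.7

Distance in frame 1: 6.1. Distance in frame 2: 8.8.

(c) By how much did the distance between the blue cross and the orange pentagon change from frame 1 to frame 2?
+1.1

Distance in frame 1: 3.2. Distance in frame 2: 4.3.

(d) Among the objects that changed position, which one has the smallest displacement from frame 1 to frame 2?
the blue triangle

(moved 0.7)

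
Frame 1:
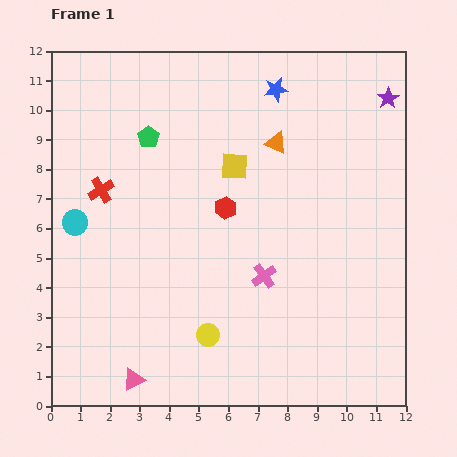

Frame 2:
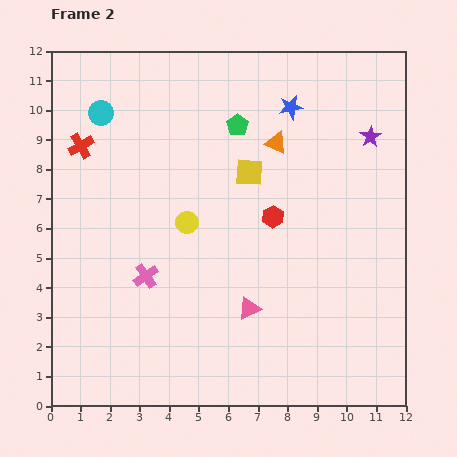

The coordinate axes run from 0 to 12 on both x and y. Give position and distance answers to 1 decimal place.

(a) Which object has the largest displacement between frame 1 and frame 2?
the pink triangle

(moved 4.6; next 4.0)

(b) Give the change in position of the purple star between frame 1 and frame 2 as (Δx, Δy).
(-0.6, -1.3)

The purple star was at (11.4, 10.4) in frame 1 and (10.8, 9.1) in frame 2.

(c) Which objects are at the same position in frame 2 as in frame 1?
the orange triangle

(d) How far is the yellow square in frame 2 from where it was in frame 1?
0.5

The yellow square moved from (6.2, 8.1) to (6.7, 7.9), a distance of √(0.5² + 0.2²) ≈ 0.5.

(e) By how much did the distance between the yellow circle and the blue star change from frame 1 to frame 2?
-3.4

Distance in frame 1: 8.6. Distance in frame 2: 5.2.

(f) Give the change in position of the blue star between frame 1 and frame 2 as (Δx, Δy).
(0.5, -0.6)

The blue star was at (7.6, 10.7) in frame 1 and (8.1, 10.1) in frame 2.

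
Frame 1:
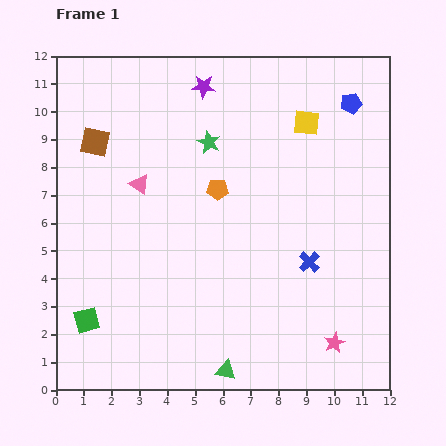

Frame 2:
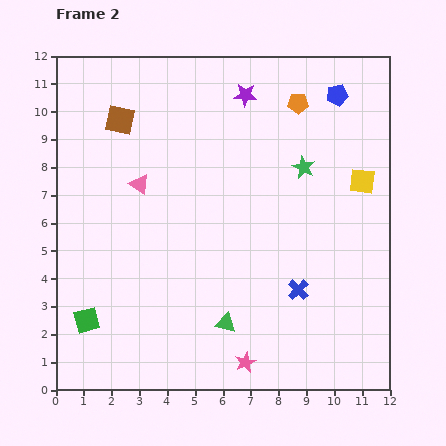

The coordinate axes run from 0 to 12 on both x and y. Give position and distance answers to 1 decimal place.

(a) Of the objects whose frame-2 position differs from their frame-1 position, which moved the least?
the blue pentagon

(moved 0.6)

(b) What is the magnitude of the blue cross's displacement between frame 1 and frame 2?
1.1

The blue cross moved from (9.1, 4.6) to (8.7, 3.6), a distance of √(0.4² + 1.0²) ≈ 1.1.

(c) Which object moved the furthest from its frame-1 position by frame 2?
the orange pentagon

(moved 4.2; next 3.5)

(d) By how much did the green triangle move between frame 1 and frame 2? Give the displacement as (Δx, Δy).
(0.0, 1.7)

The green triangle was at (6.1, 0.7) in frame 1 and (6.1, 2.4) in frame 2.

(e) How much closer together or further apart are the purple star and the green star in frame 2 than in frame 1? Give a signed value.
+1.3

Distance in frame 1: 2.0. Distance in frame 2: 3.3.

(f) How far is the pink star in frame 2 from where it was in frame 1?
3.3

The pink star moved from (10.0, 1.7) to (6.8, 1.0), a distance of √(3.2² + 0.7²) ≈ 3.3.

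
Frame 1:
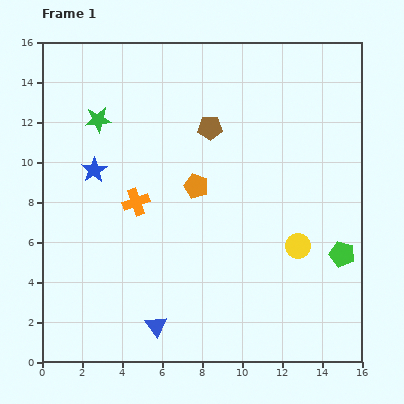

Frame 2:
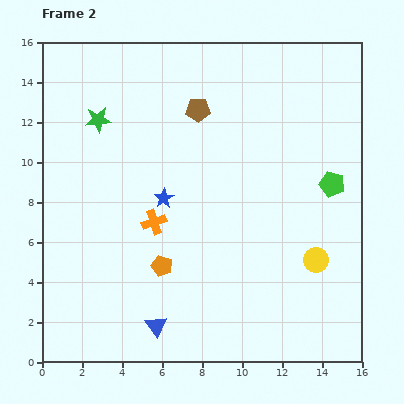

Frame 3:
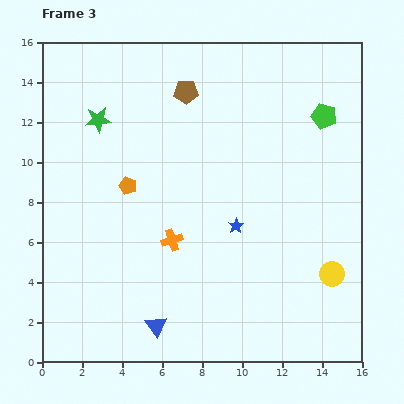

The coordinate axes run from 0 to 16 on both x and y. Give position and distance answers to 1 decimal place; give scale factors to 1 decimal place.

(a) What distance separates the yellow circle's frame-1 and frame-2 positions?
1.1

The yellow circle moved from (12.8, 5.8) to (13.7, 5.1), a distance of √(0.9² + 0.7²) ≈ 1.1.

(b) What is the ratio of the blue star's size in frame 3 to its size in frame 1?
0.6×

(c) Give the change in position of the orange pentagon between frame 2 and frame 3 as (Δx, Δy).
(-1.7, 4.0)

The orange pentagon was at (6.0, 4.8) in frame 2 and (4.3, 8.8) in frame 3.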